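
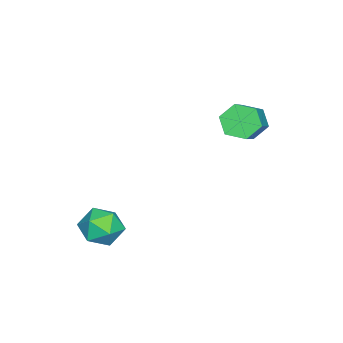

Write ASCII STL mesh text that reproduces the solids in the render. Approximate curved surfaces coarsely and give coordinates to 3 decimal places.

solid 
facet normal -0.825 -0.115 -0.553
outer loop
vertex -0.546 -1.057 2.323
vertex -0.843 -0.729 2.698
vertex -0.575 -0.482 2.247
endloop
endfacet
facet normal 0.563 -0.080 -0.823
outer loop
vertex -0.546 -1.057 2.323
vertex -0.575 -0.482 2.247
vertex 0.741 -0.878 3.186
endloop
endfacet
facet normal 0.563 -0.079 -0.823
outer loop
vertex 0.741 -0.878 3.186
vertex -0.575 -0.482 2.247
vertex 0.712 -0.303 3.111
endloop
endfacet
facet normal 0.824 0.114 0.554
outer loop
vertex 0.741 -0.878 3.186
vertex 0.712 -0.303 3.111
vertex 0.443 -0.551 3.562
endloop
endfacet
facet normal -0.825 -0.115 -0.553
outer loop
vertex -0.575 -0.482 2.247
vertex -0.843 -0.729 2.698
vertex -0.873 -0.155 2.623
endloop
endfacet
facet normal 0.238 0.818 -0.523
outer loop
vertex -0.575 -0.482 2.247
vertex -0.873 -0.155 2.623
vertex 0.712 -0.303 3.111
endloop
endfacet
facet normal 0.238 0.818 -0.524
outer loop
vertex 0.712 -0.303 3.111
vertex -0.873 -0.155 2.623
vertex 0.414 0.024 3.486
endloop
endfacet
facet normal 0.824 0.115 0.555
outer loop
vertex 0.712 -0.303 3.111
vertex 0.414 0.024 3.486
vertex 0.443 -0.551 3.562
endloop
endfacet
facet normal -0.825 -0.115 -0.553
outer loop
vertex -0.873 -0.155 2.623
vertex -0.843 -0.729 2.698
vertex -1.141 -0.402 3.074
endloop
endfacet
facet normal -0.325 0.897 0.298
outer loop
vertex -0.873 -0.155 2.623
vertex -1.141 -0.402 3.074
vertex 0.414 0.024 3.486
endloop
endfacet
facet normal -0.325 0.897 0.298
outer loop
vertex 0.414 0.024 3.486
vertex -1.141 -0.402 3.074
vertex 0.146 -0.223 3.937
endloop
endfacet
facet normal 0.825 0.115 0.553
outer loop
vertex 0.414 0.024 3.486
vertex 0.146 -0.223 3.937
vertex 0.443 -0.551 3.562
endloop
endfacet
facet normal -0.824 -0.114 -0.554
outer loop
vertex -1.141 -0.402 3.074
vertex -0.843 -0.729 2.698
vertex -1.112 -0.977 3.149
endloop
endfacet
facet normal -0.563 0.079 0.823
outer loop
vertex -1.141 -0.402 3.074
vertex -1.112 -0.977 3.149
vertex 0.146 -0.223 3.937
endloop
endfacet
facet normal -0.563 0.080 0.822
outer loop
vertex 0.146 -0.223 3.937
vertex -1.112 -0.977 3.149
vertex 0.175 -0.798 4.013
endloop
endfacet
facet normal 0.825 0.115 0.553
outer loop
vertex 0.146 -0.223 3.937
vertex 0.175 -0.798 4.013
vertex 0.443 -0.551 3.562
endloop
endfacet
facet normal -0.824 -0.115 -0.555
outer loop
vertex -1.112 -0.977 3.149
vertex -0.843 -0.729 2.698
vertex -0.814 -1.304 2.774
endloop
endfacet
facet normal -0.238 -0.818 0.524
outer loop
vertex -1.112 -0.977 3.149
vertex -0.814 -1.304 2.774
vertex 0.175 -0.798 4.013
endloop
endfacet
facet normal -0.237 -0.818 0.524
outer loop
vertex 0.175 -0.798 4.013
vertex -0.814 -1.304 2.774
vertex 0.473 -1.125 3.637
endloop
endfacet
facet normal 0.825 0.115 0.553
outer loop
vertex 0.175 -0.798 4.013
vertex 0.473 -1.125 3.637
vertex 0.443 -0.551 3.562
endloop
endfacet
facet normal -0.825 -0.115 -0.553
outer loop
vertex -0.814 -1.304 2.774
vertex -0.843 -0.729 2.698
vertex -0.546 -1.057 2.323
endloop
endfacet
facet normal 0.325 -0.897 -0.298
outer loop
vertex -0.814 -1.304 2.774
vertex -0.546 -1.057 2.323
vertex 0.473 -1.125 3.637
endloop
endfacet
facet normal 0.325 -0.897 -0.298
outer loop
vertex 0.473 -1.125 3.637
vertex -0.546 -1.057 2.323
vertex 0.741 -0.878 3.186
endloop
endfacet
facet normal 0.825 0.115 0.553
outer loop
vertex 0.473 -1.125 3.637
vertex 0.741 -0.878 3.186
vertex 0.443 -0.551 3.562
endloop
endfacet
facet normal -0.591 0.100 0.800
outer loop
vertex 1.997 -3.467 0.347
vertex 2.338 -3.955 0.66
vertex 2.533 -3.314 0.724
endloop
endfacet
facet normal -0.524 0.722 0.452
outer loop
vertex 1.997 -3.467 0.347
vertex 2.533 -3.314 0.724
vertex 2.441 -3.009 0.131
endloop
endfacet
facet normal -0.750 0.625 -0.216
outer loop
vertex 1.997 -3.467 0.347
vertex 2.441 -3.009 0.131
vertex 2.188 -3.461 -0.299
endloop
endfacet
facet normal -0.957 -0.054 -0.284
outer loop
vertex 1.997 -3.467 0.347
vertex 2.188 -3.461 -0.299
vertex 2.124 -4.046 0.028
endloop
endfacet
facet normal -0.859 -0.379 0.345
outer loop
vertex 1.997 -3.467 0.347
vertex 2.124 -4.046 0.028
vertex 2.338 -3.955 0.66
endloop
endfacet
facet normal 0.169 0.887 0.430
outer loop
vertex 2.441 -3.009 0.131
vertex 2.533 -3.314 0.724
vertex 3.056 -3.214 0.312
endloop
endfacet
facet normal 0.060 -0.117 0.991
outer loop
vertex 2.533 -3.314 0.724
vertex 2.338 -3.955 0.66
vertex 2.992 -3.799 0.639
endloop
endfacet
facet normal -0.372 -0.892 0.255
outer loop
vertex 2.338 -3.955 0.66
vertex 2.124 -4.046 0.028
vertex 2.739 -4.251 0.209
endloop
endfacet
facet normal -0.531 -0.369 -0.763
outer loop
vertex 2.124 -4.046 0.028
vertex 2.188 -3.461 -0.299
vertex 2.647 -3.946 -0.384
endloop
endfacet
facet normal -0.195 0.731 -0.654
outer loop
vertex 2.188 -3.461 -0.299
vertex 2.441 -3.009 0.131
vertex 2.842 -3.305 -0.32
endloop
endfacet
facet normal 0.957 0.054 0.284
outer loop
vertex 3.183 -3.793 -0.007
vertex 3.056 -3.214 0.312
vertex 2.992 -3.799 0.639
endloop
endfacet
facet normal 0.750 -0.625 0.216
outer loop
vertex 3.183 -3.793 -0.007
vertex 2.992 -3.799 0.639
vertex 2.739 -4.251 0.209
endloop
endfacet
facet normal 0.524 -0.722 -0.452
outer loop
vertex 3.183 -3.793 -0.007
vertex 2.739 -4.251 0.209
vertex 2.647 -3.946 -0.384
endloop
endfacet
facet normal 0.591 -0.100 -0.800
outer loop
vertex 3.183 -3.793 -0.007
vertex 2.647 -3.946 -0.384
vertex 2.842 -3.305 -0.32
endloop
endfacet
facet normal 0.859 0.379 -0.345
outer loop
vertex 3.183 -3.793 -0.007
vertex 2.842 -3.305 -0.32
vertex 3.056 -3.214 0.312
endloop
endfacet
facet normal 0.531 0.369 0.763
outer loop
vertex 2.992 -3.799 0.639
vertex 3.056 -3.214 0.312
vertex 2.533 -3.314 0.724
endloop
endfacet
facet normal 0.195 -0.731 0.654
outer loop
vertex 2.739 -4.251 0.209
vertex 2.992 -3.799 0.639
vertex 2.338 -3.955 0.66
endloop
endfacet
facet normal -0.169 -0.887 -0.430
outer loop
vertex 2.647 -3.946 -0.384
vertex 2.739 -4.251 0.209
vertex 2.124 -4.046 0.028
endloop
endfacet
facet normal -0.060 0.117 -0.991
outer loop
vertex 2.842 -3.305 -0.32
vertex 2.647 -3.946 -0.384
vertex 2.188 -3.461 -0.299
endloop
endfacet
facet normal 0.372 0.892 -0.255
outer loop
vertex 3.056 -3.214 0.312
vertex 2.842 -3.305 -0.32
vertex 2.441 -3.009 0.131
endloop
endfacet

endsolid


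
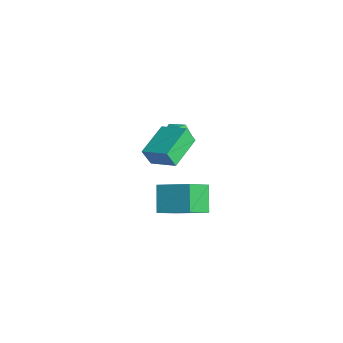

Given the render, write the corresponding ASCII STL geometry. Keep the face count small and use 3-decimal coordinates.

solid 
facet normal -0.386 0.300 0.873
outer loop
vertex -3.942 1.457 1.582
vertex -4.276 0.585 1.734
vertex -3.41 0.82 2.036
endloop
endfacet
facet normal 0.199 0.674 0.712
outer loop
vertex -3.942 1.457 1.582
vertex -3.41 0.82 2.036
vertex -3.019 1.388 1.389
endloop
endfacet
facet normal 0.091 0.992 0.083
outer loop
vertex -3.942 1.457 1.582
vertex -3.019 1.388 1.389
vertex -3.642 1.504 0.686
endloop
endfacet
facet normal -0.561 0.815 -0.145
outer loop
vertex -3.942 1.457 1.582
vertex -3.642 1.504 0.686
vertex -4.419 1.007 0.899
endloop
endfacet
facet normal -0.856 0.388 0.342
outer loop
vertex -3.942 1.457 1.582
vertex -4.419 1.007 0.899
vertex -4.276 0.585 1.734
endloop
endfacet
facet normal 0.741 0.215 0.636
outer loop
vertex -3.019 1.388 1.389
vertex -3.41 0.82 2.036
vertex -2.781 0.473 1.421
endloop
endfacet
facet normal -0.207 -0.391 0.897
outer loop
vertex -3.41 0.82 2.036
vertex -4.276 0.585 1.734
vertex -3.558 -0.024 1.634
endloop
endfacet
facet normal -0.967 -0.250 0.039
outer loop
vertex -4.276 0.585 1.734
vertex -4.419 1.007 0.899
vertex -4.181 0.092 0.931
endloop
endfacet
facet normal -0.489 0.443 -0.751
outer loop
vertex -4.419 1.007 0.899
vertex -3.642 1.504 0.686
vertex -3.79 0.66 0.284
endloop
endfacet
facet normal 0.566 0.730 -0.381
outer loop
vertex -3.642 1.504 0.686
vertex -3.019 1.388 1.389
vertex -2.924 0.895 0.586
endloop
endfacet
facet normal 0.561 -0.815 0.145
outer loop
vertex -3.258 0.023 0.738
vertex -2.781 0.473 1.421
vertex -3.558 -0.024 1.634
endloop
endfacet
facet normal -0.091 -0.992 -0.083
outer loop
vertex -3.258 0.023 0.738
vertex -3.558 -0.024 1.634
vertex -4.181 0.092 0.931
endloop
endfacet
facet normal -0.199 -0.674 -0.712
outer loop
vertex -3.258 0.023 0.738
vertex -4.181 0.092 0.931
vertex -3.79 0.66 0.284
endloop
endfacet
facet normal 0.386 -0.300 -0.873
outer loop
vertex -3.258 0.023 0.738
vertex -3.79 0.66 0.284
vertex -2.924 0.895 0.586
endloop
endfacet
facet normal 0.856 -0.388 -0.342
outer loop
vertex -3.258 0.023 0.738
vertex -2.924 0.895 0.586
vertex -2.781 0.473 1.421
endloop
endfacet
facet normal 0.489 -0.443 0.751
outer loop
vertex -3.558 -0.024 1.634
vertex -2.781 0.473 1.421
vertex -3.41 0.82 2.036
endloop
endfacet
facet normal -0.566 -0.730 0.381
outer loop
vertex -4.181 0.092 0.931
vertex -3.558 -0.024 1.634
vertex -4.276 0.585 1.734
endloop
endfacet
facet normal -0.741 -0.215 -0.636
outer loop
vertex -3.79 0.66 0.284
vertex -4.181 0.092 0.931
vertex -4.419 1.007 0.899
endloop
endfacet
facet normal 0.207 0.391 -0.897
outer loop
vertex -2.924 0.895 0.586
vertex -3.79 0.66 0.284
vertex -3.642 1.504 0.686
endloop
endfacet
facet normal 0.967 0.250 -0.039
outer loop
vertex -2.781 0.473 1.421
vertex -2.924 0.895 0.586
vertex -3.019 1.388 1.389
endloop
endfacet
facet normal -0.804 -0.455 -0.384
outer loop
vertex -1.189 -2.523 3.145
vertex -2.404 -0.758 3.598
vertex -0.95 -2.102 2.146
endloop
endfacet
facet normal 0.555 -0.806 -0.207
outer loop
vertex 0.464 -1.302 2.822
vertex -1.189 -2.523 3.145
vertex -0.95 -2.102 2.146
endloop
endfacet
facet normal -0.804 -0.455 -0.384
outer loop
vertex -0.95 -2.102 2.146
vertex -2.404 -0.758 3.598
vertex -2.165 -0.337 2.599
endloop
endfacet
facet normal 0.216 0.379 -0.900
outer loop
vertex -2.165 -0.337 2.599
vertex 0.464 -1.302 2.822
vertex -0.95 -2.102 2.146
endloop
endfacet
facet normal -0.216 -0.379 0.900
outer loop
vertex -1.189 -2.523 3.145
vertex -0.99 0.042 4.274
vertex -2.404 -0.758 3.598
endloop
endfacet
facet normal 0.555 -0.806 -0.207
outer loop
vertex 0.225 -1.723 3.821
vertex -1.189 -2.523 3.145
vertex 0.464 -1.302 2.822
endloop
endfacet
facet normal -0.216 -0.379 0.900
outer loop
vertex 0.225 -1.723 3.821
vertex -0.99 0.042 4.274
vertex -1.189 -2.523 3.145
endloop
endfacet
facet normal -0.555 0.806 0.207
outer loop
vertex -2.404 -0.758 3.598
vertex -0.99 0.042 4.274
vertex -2.165 -0.337 2.599
endloop
endfacet
facet normal 0.216 0.379 -0.900
outer loop
vertex -0.751 0.463 3.275
vertex 0.464 -1.302 2.822
vertex -2.165 -0.337 2.599
endloop
endfacet
facet normal -0.555 0.806 0.207
outer loop
vertex -2.165 -0.337 2.599
vertex -0.99 0.042 4.274
vertex -0.751 0.463 3.275
endloop
endfacet
facet normal 0.804 0.455 0.384
outer loop
vertex -0.751 0.463 3.275
vertex 0.225 -1.723 3.821
vertex 0.464 -1.302 2.822
endloop
endfacet
facet normal 0.804 0.455 0.384
outer loop
vertex -0.99 0.042 4.274
vertex 0.225 -1.723 3.821
vertex -0.751 0.463 3.275
endloop
endfacet
facet normal -0.704 -0.582 -0.407
outer loop
vertex 3.102 -3.688 2.119
vertex 1.981 -3.153 3.293
vertex 2.603 -2.315 1.017
endloop
endfacet
facet normal 0.656 -0.313 -0.687
outer loop
vertex 4.039 -1.127 1.847
vertex 3.102 -3.688 2.119
vertex 2.603 -2.315 1.017
endloop
endfacet
facet normal -0.704 -0.582 -0.407
outer loop
vertex 2.603 -2.315 1.017
vertex 1.981 -3.153 3.293
vertex 1.482 -1.78 2.191
endloop
endfacet
facet normal -0.273 0.750 -0.602
outer loop
vertex 1.482 -1.78 2.191
vertex 4.039 -1.127 1.847
vertex 2.603 -2.315 1.017
endloop
endfacet
facet normal 0.273 -0.750 0.602
outer loop
vertex 3.102 -3.688 2.119
vertex 3.417 -1.965 4.123
vertex 1.981 -3.153 3.293
endloop
endfacet
facet normal 0.656 -0.313 -0.687
outer loop
vertex 4.538 -2.5 2.949
vertex 3.102 -3.688 2.119
vertex 4.039 -1.127 1.847
endloop
endfacet
facet normal 0.273 -0.750 0.602
outer loop
vertex 4.538 -2.5 2.949
vertex 3.417 -1.965 4.123
vertex 3.102 -3.688 2.119
endloop
endfacet
facet normal -0.656 0.313 0.687
outer loop
vertex 1.981 -3.153 3.293
vertex 3.417 -1.965 4.123
vertex 1.482 -1.78 2.191
endloop
endfacet
facet normal -0.273 0.750 -0.602
outer loop
vertex 2.918 -0.592 3.021
vertex 4.039 -1.127 1.847
vertex 1.482 -1.78 2.191
endloop
endfacet
facet normal -0.656 0.313 0.687
outer loop
vertex 1.482 -1.78 2.191
vertex 3.417 -1.965 4.123
vertex 2.918 -0.592 3.021
endloop
endfacet
facet normal 0.704 0.582 0.407
outer loop
vertex 2.918 -0.592 3.021
vertex 4.538 -2.5 2.949
vertex 4.039 -1.127 1.847
endloop
endfacet
facet normal 0.704 0.582 0.407
outer loop
vertex 3.417 -1.965 4.123
vertex 4.538 -2.5 2.949
vertex 2.918 -0.592 3.021
endloop
endfacet

endsolid


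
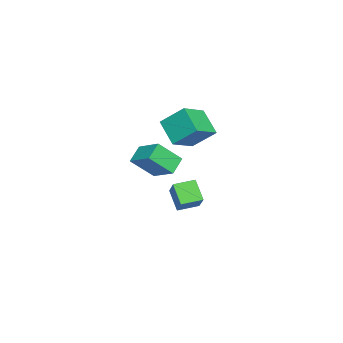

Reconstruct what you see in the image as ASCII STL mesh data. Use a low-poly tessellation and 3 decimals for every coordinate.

solid 
facet normal -0.503 0.853 0.141
outer loop
vertex -1.736 -0.551 -2.716
vertex -0.448 0.01 -1.512
vertex -0.891 0.15 -3.947
endloop
endfacet
facet normal -0.696 -0.303 -0.651
outer loop
vertex -0.172 -1.07 -4.148
vertex -1.736 -0.551 -2.716
vertex -0.891 0.15 -3.947
endloop
endfacet
facet normal -0.503 0.853 0.141
outer loop
vertex -0.891 0.15 -3.947
vertex -0.448 0.01 -1.512
vertex 0.397 0.711 -2.743
endloop
endfacet
facet normal 0.512 0.425 -0.746
outer loop
vertex 0.397 0.711 -2.743
vertex -0.172 -1.07 -4.148
vertex -0.891 0.15 -3.947
endloop
endfacet
facet normal -0.512 -0.425 0.746
outer loop
vertex -1.736 -0.551 -2.716
vertex 0.271 -1.21 -1.713
vertex -0.448 0.01 -1.512
endloop
endfacet
facet normal -0.696 -0.303 -0.651
outer loop
vertex -1.017 -1.771 -2.917
vertex -1.736 -0.551 -2.716
vertex -0.172 -1.07 -4.148
endloop
endfacet
facet normal -0.512 -0.425 0.746
outer loop
vertex -1.017 -1.771 -2.917
vertex 0.271 -1.21 -1.713
vertex -1.736 -0.551 -2.716
endloop
endfacet
facet normal 0.696 0.303 0.651
outer loop
vertex -0.448 0.01 -1.512
vertex 0.271 -1.21 -1.713
vertex 0.397 0.711 -2.743
endloop
endfacet
facet normal 0.512 0.425 -0.746
outer loop
vertex 1.116 -0.509 -2.944
vertex -0.172 -1.07 -4.148
vertex 0.397 0.711 -2.743
endloop
endfacet
facet normal 0.696 0.303 0.651
outer loop
vertex 0.397 0.711 -2.743
vertex 0.271 -1.21 -1.713
vertex 1.116 -0.509 -2.944
endloop
endfacet
facet normal 0.503 -0.853 -0.141
outer loop
vertex 1.116 -0.509 -2.944
vertex -1.017 -1.771 -2.917
vertex -0.172 -1.07 -4.148
endloop
endfacet
facet normal 0.503 -0.853 -0.141
outer loop
vertex 0.271 -1.21 -1.713
vertex -1.017 -1.771 -2.917
vertex 1.116 -0.509 -2.944
endloop
endfacet
facet normal -0.550 -0.531 0.644
outer loop
vertex -3.572 -3.023 1.815
vertex -3.481 -1.458 3.183
vertex -5.349 -2.192 0.983
endloop
endfacet
facet normal -0.044 -0.752 -0.658
outer loop
vertex -4.199 -1.082 -0.363
vertex -3.572 -3.023 1.815
vertex -5.349 -2.192 0.983
endloop
endfacet
facet normal -0.550 -0.531 0.644
outer loop
vertex -5.349 -2.192 0.983
vertex -3.481 -1.458 3.183
vertex -5.257 -0.628 2.351
endloop
endfacet
facet normal -0.834 0.390 -0.390
outer loop
vertex -5.257 -0.628 2.351
vertex -4.199 -1.082 -0.363
vertex -5.349 -2.192 0.983
endloop
endfacet
facet normal 0.834 -0.390 0.391
outer loop
vertex -3.572 -3.023 1.815
vertex -2.331 -0.348 1.837
vertex -3.481 -1.458 3.183
endloop
endfacet
facet normal -0.043 -0.752 -0.658
outer loop
vertex -2.423 -1.912 0.469
vertex -3.572 -3.023 1.815
vertex -4.199 -1.082 -0.363
endloop
endfacet
facet normal 0.834 -0.390 0.390
outer loop
vertex -2.423 -1.912 0.469
vertex -2.331 -0.348 1.837
vertex -3.572 -3.023 1.815
endloop
endfacet
facet normal 0.044 0.752 0.657
outer loop
vertex -3.481 -1.458 3.183
vertex -2.331 -0.348 1.837
vertex -5.257 -0.628 2.351
endloop
endfacet
facet normal -0.834 0.390 -0.390
outer loop
vertex -4.108 0.483 1.005
vertex -4.199 -1.082 -0.363
vertex -5.257 -0.628 2.351
endloop
endfacet
facet normal 0.044 0.752 0.658
outer loop
vertex -5.257 -0.628 2.351
vertex -2.331 -0.348 1.837
vertex -4.108 0.483 1.005
endloop
endfacet
facet normal 0.550 0.531 -0.644
outer loop
vertex -4.108 0.483 1.005
vertex -2.423 -1.912 0.469
vertex -4.199 -1.082 -0.363
endloop
endfacet
facet normal 0.550 0.531 -0.644
outer loop
vertex -2.331 -0.348 1.837
vertex -2.423 -1.912 0.469
vertex -4.108 0.483 1.005
endloop
endfacet
facet normal -0.516 -0.741 -0.430
outer loop
vertex 3.832 -2.912 1.647
vertex 2.792 -2.631 2.41
vertex 3.162 -1.644 0.268
endloop
endfacet
facet normal 0.788 -0.213 -0.578
outer loop
vertex 4.148 -0.229 1.09
vertex 3.832 -2.912 1.647
vertex 3.162 -1.644 0.268
endloop
endfacet
facet normal -0.517 -0.740 -0.430
outer loop
vertex 3.162 -1.644 0.268
vertex 2.792 -2.631 2.41
vertex 2.123 -1.362 1.031
endloop
endfacet
facet normal -0.336 0.637 -0.693
outer loop
vertex 2.123 -1.362 1.031
vertex 4.148 -0.229 1.09
vertex 3.162 -1.644 0.268
endloop
endfacet
facet normal 0.336 -0.637 0.693
outer loop
vertex 3.832 -2.912 1.647
vertex 3.778 -1.216 3.232
vertex 2.792 -2.631 2.41
endloop
endfacet
facet normal 0.788 -0.213 -0.578
outer loop
vertex 4.817 -1.498 2.469
vertex 3.832 -2.912 1.647
vertex 4.148 -0.229 1.09
endloop
endfacet
facet normal 0.336 -0.637 0.693
outer loop
vertex 4.817 -1.498 2.469
vertex 3.778 -1.216 3.232
vertex 3.832 -2.912 1.647
endloop
endfacet
facet normal -0.788 0.213 0.578
outer loop
vertex 2.792 -2.631 2.41
vertex 3.778 -1.216 3.232
vertex 2.123 -1.362 1.031
endloop
endfacet
facet normal -0.336 0.637 -0.693
outer loop
vertex 3.108 0.052 1.853
vertex 4.148 -0.229 1.09
vertex 2.123 -1.362 1.031
endloop
endfacet
facet normal -0.788 0.213 0.578
outer loop
vertex 2.123 -1.362 1.031
vertex 3.778 -1.216 3.232
vertex 3.108 0.052 1.853
endloop
endfacet
facet normal 0.516 0.740 0.431
outer loop
vertex 3.108 0.052 1.853
vertex 4.817 -1.498 2.469
vertex 4.148 -0.229 1.09
endloop
endfacet
facet normal 0.517 0.740 0.430
outer loop
vertex 3.778 -1.216 3.232
vertex 4.817 -1.498 2.469
vertex 3.108 0.052 1.853
endloop
endfacet

endsolid


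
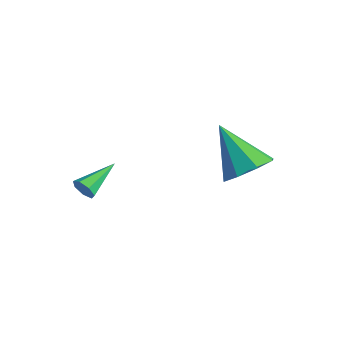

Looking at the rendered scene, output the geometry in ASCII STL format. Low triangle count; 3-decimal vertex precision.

solid 
facet normal 0.080 -0.952 -0.296
outer loop
vertex -2.55 -0.831 0.286
vertex -2.804 -0.985 0.713
vertex -2.999 -0.857 0.248
endloop
endfacet
facet normal 0.039 0.547 -0.836
outer loop
vertex -2.55 -0.831 0.286
vertex -2.999 -0.857 0.248
vertex -2.936 0.605 1.207
endloop
endfacet
facet normal 0.079 -0.952 -0.295
outer loop
vertex -2.999 -0.857 0.248
vertex -2.804 -0.985 0.713
vertex -3.301 -0.979 0.561
endloop
endfacet
facet normal -0.733 0.395 -0.554
outer loop
vertex -2.999 -0.857 0.248
vertex -3.301 -0.979 0.561
vertex -2.936 0.605 1.207
endloop
endfacet
facet normal 0.079 -0.952 -0.297
outer loop
vertex -3.301 -0.979 0.561
vertex -2.804 -0.985 0.713
vertex -3.228 -1.106 0.988
endloop
endfacet
facet normal -0.968 0.139 0.207
outer loop
vertex -3.301 -0.979 0.561
vertex -3.228 -1.106 0.988
vertex -2.936 0.605 1.207
endloop
endfacet
facet normal 0.080 -0.952 -0.295
outer loop
vertex -3.228 -1.106 0.988
vertex -2.804 -0.985 0.713
vertex -2.836 -1.141 1.208
endloop
endfacet
facet normal -0.491 -0.028 0.871
outer loop
vertex -3.228 -1.106 0.988
vertex -2.836 -1.141 1.208
vertex -2.936 0.605 1.207
endloop
endfacet
facet normal 0.079 -0.952 -0.295
outer loop
vertex -2.836 -1.141 1.208
vertex -2.804 -0.985 0.713
vertex -2.419 -1.059 1.055
endloop
endfacet
facet normal 0.341 0.020 0.940
outer loop
vertex -2.836 -1.141 1.208
vertex -2.419 -1.059 1.055
vertex -2.936 0.605 1.207
endloop
endfacet
facet normal 0.080 -0.952 -0.296
outer loop
vertex -2.419 -1.059 1.055
vertex -2.804 -0.985 0.713
vertex -2.292 -0.921 0.645
endloop
endfacet
facet normal 0.899 0.246 0.361
outer loop
vertex -2.419 -1.059 1.055
vertex -2.292 -0.921 0.645
vertex -2.936 0.605 1.207
endloop
endfacet
facet normal 0.080 -0.952 -0.296
outer loop
vertex -2.292 -0.921 0.645
vertex -2.804 -0.985 0.713
vertex -2.55 -0.831 0.286
endloop
endfacet
facet normal 0.765 0.481 -0.429
outer loop
vertex -2.292 -0.921 0.645
vertex -2.55 -0.831 0.286
vertex -2.936 0.605 1.207
endloop
endfacet
facet normal 0.694 -0.003 -0.720
outer loop
vertex 2.568 2.298 3.256
vertex 1.849 2.587 2.562
vertex 2.506 3.089 3.193
endloop
endfacet
facet normal 0.372 0.103 0.922
outer loop
vertex 2.568 2.298 3.256
vertex 2.506 3.089 3.193
vertex 0.351 2.593 4.118
endloop
endfacet
facet normal 0.694 -0.002 -0.720
outer loop
vertex 2.506 3.089 3.193
vertex 1.849 2.587 2.562
vertex 2.059 3.586 2.761
endloop
endfacet
facet normal 0.130 0.715 0.687
outer loop
vertex 2.506 3.089 3.193
vertex 2.059 3.586 2.761
vertex 0.351 2.593 4.118
endloop
endfacet
facet normal 0.694 -0.002 -0.720
outer loop
vertex 2.059 3.586 2.761
vertex 1.849 2.587 2.562
vertex 1.489 3.498 2.212
endloop
endfacet
facet normal -0.353 0.909 0.221
outer loop
vertex 2.059 3.586 2.761
vertex 1.489 3.498 2.212
vertex 0.351 2.593 4.118
endloop
endfacet
facet normal 0.693 -0.003 -0.721
outer loop
vertex 1.489 3.498 2.212
vertex 1.849 2.587 2.562
vertex 1.13 2.876 1.869
endloop
endfacet
facet normal -0.795 0.571 -0.204
outer loop
vertex 1.489 3.498 2.212
vertex 1.13 2.876 1.869
vertex 0.351 2.593 4.118
endloop
endfacet
facet normal 0.694 -0.002 -0.720
outer loop
vertex 1.13 2.876 1.869
vertex 1.849 2.587 2.562
vertex 1.192 2.085 1.931
endloop
endfacet
facet normal -0.936 -0.100 -0.337
outer loop
vertex 1.13 2.876 1.869
vertex 1.192 2.085 1.931
vertex 0.351 2.593 4.118
endloop
endfacet
facet normal 0.694 -0.003 -0.720
outer loop
vertex 1.192 2.085 1.931
vertex 1.849 2.587 2.562
vertex 1.639 1.588 2.364
endloop
endfacet
facet normal -0.694 -0.713 -0.101
outer loop
vertex 1.192 2.085 1.931
vertex 1.639 1.588 2.364
vertex 0.351 2.593 4.118
endloop
endfacet
facet normal 0.693 -0.003 -0.721
outer loop
vertex 1.639 1.588 2.364
vertex 1.849 2.587 2.562
vertex 2.209 1.676 2.912
endloop
endfacet
facet normal -0.211 -0.907 0.365
outer loop
vertex 1.639 1.588 2.364
vertex 2.209 1.676 2.912
vertex 0.351 2.593 4.118
endloop
endfacet
facet normal 0.694 -0.002 -0.720
outer loop
vertex 2.209 1.676 2.912
vertex 1.849 2.587 2.562
vertex 2.568 2.298 3.256
endloop
endfacet
facet normal 0.231 -0.570 0.789
outer loop
vertex 2.209 1.676 2.912
vertex 2.568 2.298 3.256
vertex 0.351 2.593 4.118
endloop
endfacet

endsolid


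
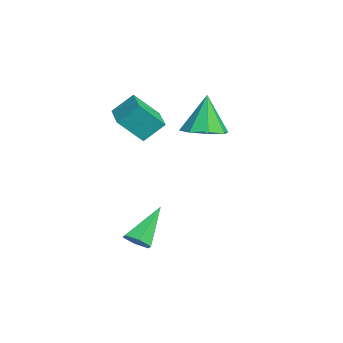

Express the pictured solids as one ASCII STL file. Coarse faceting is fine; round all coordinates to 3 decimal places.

solid 
facet normal 0.269 -0.108 -0.957
outer loop
vertex -1.856 3.038 1.34
vertex -2.895 2.981 1.054
vertex -2.177 3.779 1.166
endloop
endfacet
facet normal 0.673 0.432 0.600
outer loop
vertex -1.856 3.038 1.34
vertex -2.177 3.779 1.166
vertex -3.445 3.199 3.006
endloop
endfacet
facet normal 0.268 -0.107 -0.957
outer loop
vertex -2.177 3.779 1.166
vertex -2.895 2.981 1.054
vertex -2.92 4.053 0.927
endloop
endfacet
facet normal 0.195 0.889 0.414
outer loop
vertex -2.177 3.779 1.166
vertex -2.92 4.053 0.927
vertex -3.445 3.199 3.006
endloop
endfacet
facet normal 0.269 -0.107 -0.957
outer loop
vertex -2.92 4.053 0.927
vertex -2.895 2.981 1.054
vertex -3.648 3.699 0.762
endloop
endfacet
facet normal -0.467 0.853 0.232
outer loop
vertex -2.92 4.053 0.927
vertex -3.648 3.699 0.762
vertex -3.445 3.199 3.006
endloop
endfacet
facet normal 0.269 -0.107 -0.957
outer loop
vertex -3.648 3.699 0.762
vertex -2.895 2.981 1.054
vertex -3.935 2.924 0.768
endloop
endfacet
facet normal -0.925 0.344 0.160
outer loop
vertex -3.648 3.699 0.762
vertex -3.935 2.924 0.768
vertex -3.445 3.199 3.006
endloop
endfacet
facet normal 0.269 -0.107 -0.957
outer loop
vertex -3.935 2.924 0.768
vertex -2.895 2.981 1.054
vertex -3.614 2.182 0.941
endloop
endfacet
facet normal -0.910 -0.338 0.241
outer loop
vertex -3.935 2.924 0.768
vertex -3.614 2.182 0.941
vertex -3.445 3.199 3.006
endloop
endfacet
facet normal 0.269 -0.106 -0.957
outer loop
vertex -3.614 2.182 0.941
vertex -2.895 2.981 1.054
vertex -2.871 1.909 1.18
endloop
endfacet
facet normal -0.430 -0.796 0.427
outer loop
vertex -3.614 2.182 0.941
vertex -2.871 1.909 1.18
vertex -3.445 3.199 3.006
endloop
endfacet
facet normal 0.270 -0.106 -0.957
outer loop
vertex -2.871 1.909 1.18
vertex -2.895 2.981 1.054
vertex -2.143 2.263 1.346
endloop
endfacet
facet normal 0.230 -0.759 0.609
outer loop
vertex -2.871 1.909 1.18
vertex -2.143 2.263 1.346
vertex -3.445 3.199 3.006
endloop
endfacet
facet normal 0.269 -0.107 -0.957
outer loop
vertex -2.143 2.263 1.346
vertex -2.895 2.981 1.054
vertex -1.856 3.038 1.34
endloop
endfacet
facet normal 0.689 -0.250 0.681
outer loop
vertex -2.143 2.263 1.346
vertex -1.856 3.038 1.34
vertex -3.445 3.199 3.006
endloop
endfacet
facet normal -0.999 -0.050 0.004
outer loop
vertex -2.682 -1.008 2.565
vertex -2.726 -0.065 3.458
vertex -2.742 0.104 1.388
endloop
endfacet
facet normal 0.034 -0.726 -0.687
outer loop
vertex -1.134 0.185 1.382
vertex -2.682 -1.008 2.565
vertex -2.742 0.104 1.388
endloop
endfacet
facet normal -0.999 -0.050 0.004
outer loop
vertex -2.742 0.104 1.388
vertex -2.726 -0.065 3.458
vertex -2.786 1.047 2.282
endloop
endfacet
facet normal -0.037 0.687 -0.726
outer loop
vertex -2.786 1.047 2.282
vertex -1.134 0.185 1.382
vertex -2.742 0.104 1.388
endloop
endfacet
facet normal 0.037 -0.686 0.726
outer loop
vertex -2.682 -1.008 2.565
vertex -1.118 0.016 3.452
vertex -2.726 -0.065 3.458
endloop
endfacet
facet normal 0.034 -0.725 -0.688
outer loop
vertex -1.074 -0.927 2.558
vertex -2.682 -1.008 2.565
vertex -1.134 0.185 1.382
endloop
endfacet
facet normal 0.038 -0.687 0.726
outer loop
vertex -1.074 -0.927 2.558
vertex -1.118 0.016 3.452
vertex -2.682 -1.008 2.565
endloop
endfacet
facet normal -0.034 0.725 0.688
outer loop
vertex -2.726 -0.065 3.458
vertex -1.118 0.016 3.452
vertex -2.786 1.047 2.282
endloop
endfacet
facet normal -0.038 0.686 -0.726
outer loop
vertex -1.178 1.128 2.275
vertex -1.134 0.185 1.382
vertex -2.786 1.047 2.282
endloop
endfacet
facet normal -0.034 0.726 0.687
outer loop
vertex -2.786 1.047 2.282
vertex -1.118 0.016 3.452
vertex -1.178 1.128 2.275
endloop
endfacet
facet normal 0.999 0.050 -0.004
outer loop
vertex -1.178 1.128 2.275
vertex -1.074 -0.927 2.558
vertex -1.134 0.185 1.382
endloop
endfacet
facet normal 0.999 0.050 -0.004
outer loop
vertex -1.118 0.016 3.452
vertex -1.074 -0.927 2.558
vertex -1.178 1.128 2.275
endloop
endfacet
facet normal 0.511 -0.526 -0.680
outer loop
vertex 2.335 -0.377 -2.721
vertex 1.762 -0.417 -3.121
vertex 2.207 0.118 -3.2
endloop
endfacet
facet normal 0.667 0.600 0.442
outer loop
vertex 2.335 -0.377 -2.721
vertex 2.207 0.118 -3.2
vertex 0.678 0.697 -1.679
endloop
endfacet
facet normal 0.511 -0.525 -0.681
outer loop
vertex 2.207 0.118 -3.2
vertex 1.762 -0.417 -3.121
vertex 1.634 0.078 -3.599
endloop
endfacet
facet normal 0.110 0.961 -0.255
outer loop
vertex 2.207 0.118 -3.2
vertex 1.634 0.078 -3.599
vertex 0.678 0.697 -1.679
endloop
endfacet
facet normal 0.512 -0.525 -0.680
outer loop
vertex 1.634 0.078 -3.599
vertex 1.762 -0.417 -3.121
vertex 1.189 -0.457 -3.521
endloop
endfacet
facet normal -0.697 0.505 -0.510
outer loop
vertex 1.634 0.078 -3.599
vertex 1.189 -0.457 -3.521
vertex 0.678 0.697 -1.679
endloop
endfacet
facet normal 0.511 -0.526 -0.680
outer loop
vertex 1.189 -0.457 -3.521
vertex 1.762 -0.417 -3.121
vertex 1.317 -0.952 -3.042
endloop
endfacet
facet normal -0.948 -0.311 -0.068
outer loop
vertex 1.189 -0.457 -3.521
vertex 1.317 -0.952 -3.042
vertex 0.678 0.697 -1.679
endloop
endfacet
facet normal 0.511 -0.526 -0.680
outer loop
vertex 1.317 -0.952 -3.042
vertex 1.762 -0.417 -3.121
vertex 1.89 -0.911 -2.643
endloop
endfacet
facet normal -0.390 -0.672 0.630
outer loop
vertex 1.317 -0.952 -3.042
vertex 1.89 -0.911 -2.643
vertex 0.678 0.697 -1.679
endloop
endfacet
facet normal 0.511 -0.525 -0.680
outer loop
vertex 1.89 -0.911 -2.643
vertex 1.762 -0.417 -3.121
vertex 2.335 -0.377 -2.721
endloop
endfacet
facet normal 0.415 -0.217 0.884
outer loop
vertex 1.89 -0.911 -2.643
vertex 2.335 -0.377 -2.721
vertex 0.678 0.697 -1.679
endloop
endfacet

endsolid


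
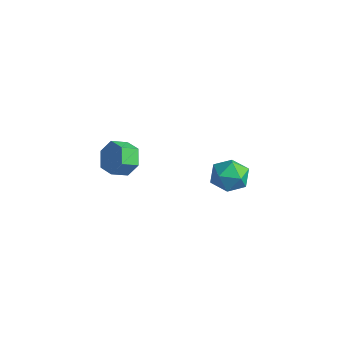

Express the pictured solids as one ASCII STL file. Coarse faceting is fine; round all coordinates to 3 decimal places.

solid 
facet normal -0.549 0.150 0.822
outer loop
vertex -1.78 3.691 -2.7
vertex -1.919 2.559 -2.586
vertex -1.028 3.081 -2.087
endloop
endfacet
facet normal -0.063 0.668 0.742
outer loop
vertex -1.78 3.691 -2.7
vertex -1.028 3.081 -2.087
vertex -0.657 3.902 -2.794
endloop
endfacet
facet normal -0.175 0.979 0.110
outer loop
vertex -1.78 3.691 -2.7
vertex -0.657 3.902 -2.794
vertex -1.318 3.889 -3.731
endloop
endfacet
facet normal -0.729 0.654 -0.201
outer loop
vertex -1.78 3.691 -2.7
vertex -1.318 3.889 -3.731
vertex -2.098 3.059 -3.602
endloop
endfacet
facet normal -0.961 0.142 0.239
outer loop
vertex -1.78 3.691 -2.7
vertex -2.098 3.059 -3.602
vertex -1.919 2.559 -2.586
endloop
endfacet
facet normal 0.582 0.363 0.727
outer loop
vertex -0.657 3.902 -2.794
vertex -1.028 3.081 -2.087
vertex -0.102 2.901 -2.738
endloop
endfacet
facet normal -0.203 -0.473 0.858
outer loop
vertex -1.028 3.081 -2.087
vertex -1.919 2.559 -2.586
vertex -0.882 2.071 -2.609
endloop
endfacet
facet normal -0.869 -0.487 -0.086
outer loop
vertex -1.919 2.559 -2.586
vertex -2.098 3.059 -3.602
vertex -1.543 2.058 -3.546
endloop
endfacet
facet normal -0.495 0.341 -0.799
outer loop
vertex -2.098 3.059 -3.602
vertex -1.318 3.889 -3.731
vertex -1.172 2.879 -4.253
endloop
endfacet
facet normal 0.401 0.867 -0.295
outer loop
vertex -1.318 3.889 -3.731
vertex -0.657 3.902 -2.794
vertex -0.281 3.401 -3.754
endloop
endfacet
facet normal 0.729 -0.654 0.201
outer loop
vertex -0.42 2.269 -3.64
vertex -0.102 2.901 -2.738
vertex -0.882 2.071 -2.609
endloop
endfacet
facet normal 0.175 -0.979 -0.110
outer loop
vertex -0.42 2.269 -3.64
vertex -0.882 2.071 -2.609
vertex -1.543 2.058 -3.546
endloop
endfacet
facet normal 0.063 -0.668 -0.742
outer loop
vertex -0.42 2.269 -3.64
vertex -1.543 2.058 -3.546
vertex -1.172 2.879 -4.253
endloop
endfacet
facet normal 0.549 -0.150 -0.822
outer loop
vertex -0.42 2.269 -3.64
vertex -1.172 2.879 -4.253
vertex -0.281 3.401 -3.754
endloop
endfacet
facet normal 0.961 -0.142 -0.239
outer loop
vertex -0.42 2.269 -3.64
vertex -0.281 3.401 -3.754
vertex -0.102 2.901 -2.738
endloop
endfacet
facet normal 0.495 -0.341 0.799
outer loop
vertex -0.882 2.071 -2.609
vertex -0.102 2.901 -2.738
vertex -1.028 3.081 -2.087
endloop
endfacet
facet normal -0.401 -0.867 0.295
outer loop
vertex -1.543 2.058 -3.546
vertex -0.882 2.071 -2.609
vertex -1.919 2.559 -2.586
endloop
endfacet
facet normal -0.582 -0.363 -0.727
outer loop
vertex -1.172 2.879 -4.253
vertex -1.543 2.058 -3.546
vertex -2.098 3.059 -3.602
endloop
endfacet
facet normal 0.203 0.473 -0.858
outer loop
vertex -0.281 3.401 -3.754
vertex -1.172 2.879 -4.253
vertex -1.318 3.889 -3.731
endloop
endfacet
facet normal 0.869 0.487 0.086
outer loop
vertex -0.102 2.901 -2.738
vertex -0.281 3.401 -3.754
vertex -0.657 3.902 -2.794
endloop
endfacet
facet normal 0.143 0.882 -0.449
outer loop
vertex -1.137 -2.838 1.885
vertex -1.527 -3.2 1.05
vertex -2.111 -2.764 1.72
endloop
endfacet
facet normal -0.113 0.466 0.877
outer loop
vertex -1.137 -2.838 1.885
vertex -2.111 -2.764 1.72
vertex -1.284 -3.737 2.344
endloop
endfacet
facet normal -0.113 0.466 0.877
outer loop
vertex -1.284 -3.737 2.344
vertex -2.111 -2.764 1.72
vertex -2.257 -3.663 2.179
endloop
endfacet
facet normal -0.143 -0.881 0.450
outer loop
vertex -1.284 -3.737 2.344
vertex -2.257 -3.663 2.179
vertex -1.673 -4.1 1.51
endloop
endfacet
facet normal 0.143 0.882 -0.449
outer loop
vertex -2.111 -2.764 1.72
vertex -1.527 -3.2 1.05
vertex -2.5 -3.126 0.885
endloop
endfacet
facet normal -0.908 0.298 0.294
outer loop
vertex -2.111 -2.764 1.72
vertex -2.5 -3.126 0.885
vertex -2.257 -3.663 2.179
endloop
endfacet
facet normal -0.908 0.298 0.294
outer loop
vertex -2.257 -3.663 2.179
vertex -2.5 -3.126 0.885
vertex -2.646 -4.025 1.345
endloop
endfacet
facet normal -0.144 -0.881 0.450
outer loop
vertex -2.257 -3.663 2.179
vertex -2.646 -4.025 1.345
vertex -1.673 -4.1 1.51
endloop
endfacet
facet normal 0.143 0.881 -0.450
outer loop
vertex -2.5 -3.126 0.885
vertex -1.527 -3.2 1.05
vertex -1.916 -3.563 0.216
endloop
endfacet
facet normal -0.795 -0.169 -0.583
outer loop
vertex -2.5 -3.126 0.885
vertex -1.916 -3.563 0.216
vertex -2.646 -4.025 1.345
endloop
endfacet
facet normal -0.795 -0.167 -0.583
outer loop
vertex -2.646 -4.025 1.345
vertex -1.916 -3.563 0.216
vertex -2.063 -4.462 0.675
endloop
endfacet
facet normal -0.144 -0.882 0.450
outer loop
vertex -2.646 -4.025 1.345
vertex -2.063 -4.462 0.675
vertex -1.673 -4.1 1.51
endloop
endfacet
facet normal 0.143 0.881 -0.450
outer loop
vertex -1.916 -3.563 0.216
vertex -1.527 -3.2 1.05
vertex -0.943 -3.637 0.381
endloop
endfacet
facet normal 0.113 -0.466 -0.877
outer loop
vertex -1.916 -3.563 0.216
vertex -0.943 -3.637 0.381
vertex -2.063 -4.462 0.675
endloop
endfacet
facet normal 0.113 -0.466 -0.877
outer loop
vertex -2.063 -4.462 0.675
vertex -0.943 -3.637 0.381
vertex -1.089 -4.536 0.84
endloop
endfacet
facet normal -0.143 -0.882 0.449
outer loop
vertex -2.063 -4.462 0.675
vertex -1.089 -4.536 0.84
vertex -1.673 -4.1 1.51
endloop
endfacet
facet normal 0.144 0.881 -0.450
outer loop
vertex -0.943 -3.637 0.381
vertex -1.527 -3.2 1.05
vertex -0.554 -3.275 1.215
endloop
endfacet
facet normal 0.908 -0.298 -0.294
outer loop
vertex -0.943 -3.637 0.381
vertex -0.554 -3.275 1.215
vertex -1.089 -4.536 0.84
endloop
endfacet
facet normal 0.908 -0.298 -0.294
outer loop
vertex -1.089 -4.536 0.84
vertex -0.554 -3.275 1.215
vertex -0.7 -4.174 1.675
endloop
endfacet
facet normal -0.143 -0.882 0.449
outer loop
vertex -1.089 -4.536 0.84
vertex -0.7 -4.174 1.675
vertex -1.673 -4.1 1.51
endloop
endfacet
facet normal 0.144 0.882 -0.450
outer loop
vertex -0.554 -3.275 1.215
vertex -1.527 -3.2 1.05
vertex -1.137 -2.838 1.885
endloop
endfacet
facet normal 0.795 0.169 0.582
outer loop
vertex -0.554 -3.275 1.215
vertex -1.137 -2.838 1.885
vertex -0.7 -4.174 1.675
endloop
endfacet
facet normal 0.794 0.168 0.584
outer loop
vertex -0.7 -4.174 1.675
vertex -1.137 -2.838 1.885
vertex -1.284 -3.737 2.344
endloop
endfacet
facet normal -0.143 -0.881 0.450
outer loop
vertex -0.7 -4.174 1.675
vertex -1.284 -3.737 2.344
vertex -1.673 -4.1 1.51
endloop
endfacet

endsolid


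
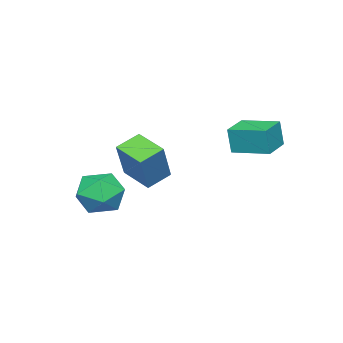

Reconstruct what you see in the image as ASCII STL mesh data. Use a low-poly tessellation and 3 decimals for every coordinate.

solid 
facet normal -0.497 -0.159 -0.853
outer loop
vertex -0.204 -2.112 -0.997
vertex -1.275 -1.664 -0.457
vertex 0.168 -0.625 -1.491
endloop
endfacet
facet normal 0.837 -0.349 -0.422
outer loop
vertex 1.255 -0.276 0.377
vertex -0.204 -2.112 -0.997
vertex 0.168 -0.625 -1.491
endloop
endfacet
facet normal -0.496 -0.160 -0.853
outer loop
vertex 0.168 -0.625 -1.491
vertex -1.275 -1.664 -0.457
vertex -0.903 -0.178 -0.952
endloop
endfacet
facet normal 0.231 0.923 -0.307
outer loop
vertex -0.903 -0.178 -0.952
vertex 1.255 -0.276 0.377
vertex 0.168 -0.625 -1.491
endloop
endfacet
facet normal -0.231 -0.923 0.307
outer loop
vertex -0.204 -2.112 -0.997
vertex -0.188 -1.315 1.411
vertex -1.275 -1.664 -0.457
endloop
endfacet
facet normal 0.837 -0.350 -0.421
outer loop
vertex 0.883 -1.762 0.872
vertex -0.204 -2.112 -0.997
vertex 1.255 -0.276 0.377
endloop
endfacet
facet normal -0.231 -0.923 0.307
outer loop
vertex 0.883 -1.762 0.872
vertex -0.188 -1.315 1.411
vertex -0.204 -2.112 -0.997
endloop
endfacet
facet normal -0.837 0.350 0.421
outer loop
vertex -1.275 -1.664 -0.457
vertex -0.188 -1.315 1.411
vertex -0.903 -0.178 -0.952
endloop
endfacet
facet normal 0.231 0.923 -0.307
outer loop
vertex 0.184 0.172 0.917
vertex 1.255 -0.276 0.377
vertex -0.903 -0.178 -0.952
endloop
endfacet
facet normal -0.837 0.349 0.421
outer loop
vertex -0.903 -0.178 -0.952
vertex -0.188 -1.315 1.411
vertex 0.184 0.172 0.917
endloop
endfacet
facet normal 0.497 0.160 0.853
outer loop
vertex 0.184 0.172 0.917
vertex 0.883 -1.762 0.872
vertex 1.255 -0.276 0.377
endloop
endfacet
facet normal 0.496 0.159 0.854
outer loop
vertex -0.188 -1.315 1.411
vertex 0.883 -1.762 0.872
vertex 0.184 0.172 0.917
endloop
endfacet
facet normal -0.949 -0.102 0.298
outer loop
vertex 1.615 -0.921 -1.327
vertex 1.832 -2.085 -1.034
vertex 1.998 -1.206 -0.205
endloop
endfacet
facet normal -0.724 0.569 0.391
outer loop
vertex 1.615 -0.921 -1.327
vertex 1.998 -1.206 -0.205
vertex 2.456 -0.23 -0.776
endloop
endfacet
facet normal -0.516 0.822 -0.243
outer loop
vertex 1.615 -0.921 -1.327
vertex 2.456 -0.23 -0.776
vertex 2.573 -0.506 -1.958
endloop
endfacet
facet normal -0.613 0.307 -0.728
outer loop
vertex 1.615 -0.921 -1.327
vertex 2.573 -0.506 -1.958
vertex 2.188 -1.653 -2.118
endloop
endfacet
facet normal -0.881 -0.263 -0.394
outer loop
vertex 1.615 -0.921 -1.327
vertex 2.188 -1.653 -2.118
vertex 1.832 -2.085 -1.034
endloop
endfacet
facet normal -0.154 0.552 0.820
outer loop
vertex 2.456 -0.23 -0.776
vertex 1.998 -1.206 -0.205
vertex 3.192 -0.967 -0.142
endloop
endfacet
facet normal -0.518 -0.533 0.669
outer loop
vertex 1.998 -1.206 -0.205
vertex 1.832 -2.085 -1.034
vertex 2.807 -2.114 -0.302
endloop
endfacet
facet normal -0.407 -0.794 -0.450
outer loop
vertex 1.832 -2.085 -1.034
vertex 2.188 -1.653 -2.118
vertex 2.924 -2.39 -1.484
endloop
endfacet
facet normal 0.026 0.129 -0.991
outer loop
vertex 2.188 -1.653 -2.118
vertex 2.573 -0.506 -1.958
vertex 3.382 -1.414 -2.055
endloop
endfacet
facet normal 0.183 0.961 -0.206
outer loop
vertex 2.573 -0.506 -1.958
vertex 2.456 -0.23 -0.776
vertex 3.548 -0.535 -1.226
endloop
endfacet
facet normal 0.613 -0.307 0.728
outer loop
vertex 3.765 -1.699 -0.933
vertex 3.192 -0.967 -0.142
vertex 2.807 -2.114 -0.302
endloop
endfacet
facet normal 0.516 -0.822 0.243
outer loop
vertex 3.765 -1.699 -0.933
vertex 2.807 -2.114 -0.302
vertex 2.924 -2.39 -1.484
endloop
endfacet
facet normal 0.724 -0.569 -0.391
outer loop
vertex 3.765 -1.699 -0.933
vertex 2.924 -2.39 -1.484
vertex 3.382 -1.414 -2.055
endloop
endfacet
facet normal 0.949 0.102 -0.298
outer loop
vertex 3.765 -1.699 -0.933
vertex 3.382 -1.414 -2.055
vertex 3.548 -0.535 -1.226
endloop
endfacet
facet normal 0.881 0.263 0.394
outer loop
vertex 3.765 -1.699 -0.933
vertex 3.548 -0.535 -1.226
vertex 3.192 -0.967 -0.142
endloop
endfacet
facet normal -0.026 -0.129 0.991
outer loop
vertex 2.807 -2.114 -0.302
vertex 3.192 -0.967 -0.142
vertex 1.998 -1.206 -0.205
endloop
endfacet
facet normal -0.183 -0.961 0.206
outer loop
vertex 2.924 -2.39 -1.484
vertex 2.807 -2.114 -0.302
vertex 1.832 -2.085 -1.034
endloop
endfacet
facet normal 0.154 -0.552 -0.820
outer loop
vertex 3.382 -1.414 -2.055
vertex 2.924 -2.39 -1.484
vertex 2.188 -1.653 -2.118
endloop
endfacet
facet normal 0.518 0.533 -0.669
outer loop
vertex 3.548 -0.535 -1.226
vertex 3.382 -1.414 -2.055
vertex 2.573 -0.506 -1.958
endloop
endfacet
facet normal 0.407 0.794 0.450
outer loop
vertex 3.192 -0.967 -0.142
vertex 3.548 -0.535 -1.226
vertex 2.456 -0.23 -0.776
endloop
endfacet
facet normal -0.990 -0.111 0.087
outer loop
vertex -2.214 2.516 2.326
vertex -2.393 4.257 2.515
vertex -2.342 2.644 1.029
endloop
endfacet
facet normal 0.102 -0.989 -0.108
outer loop
vertex -0.927 2.803 0.905
vertex -2.214 2.516 2.326
vertex -2.342 2.644 1.029
endloop
endfacet
facet normal -0.990 -0.112 0.087
outer loop
vertex -2.342 2.644 1.029
vertex -2.393 4.257 2.515
vertex -2.522 4.385 1.218
endloop
endfacet
facet normal -0.098 0.097 -0.990
outer loop
vertex -2.522 4.385 1.218
vertex -0.927 2.803 0.905
vertex -2.342 2.644 1.029
endloop
endfacet
facet normal 0.098 -0.097 0.990
outer loop
vertex -2.214 2.516 2.326
vertex -0.978 4.416 2.391
vertex -2.393 4.257 2.515
endloop
endfacet
facet normal 0.102 -0.989 -0.108
outer loop
vertex -0.798 2.675 2.202
vertex -2.214 2.516 2.326
vertex -0.927 2.803 0.905
endloop
endfacet
facet normal 0.098 -0.097 0.990
outer loop
vertex -0.798 2.675 2.202
vertex -0.978 4.416 2.391
vertex -2.214 2.516 2.326
endloop
endfacet
facet normal -0.102 0.989 0.108
outer loop
vertex -2.393 4.257 2.515
vertex -0.978 4.416 2.391
vertex -2.522 4.385 1.218
endloop
endfacet
facet normal -0.098 0.097 -0.990
outer loop
vertex -1.106 4.544 1.094
vertex -0.927 2.803 0.905
vertex -2.522 4.385 1.218
endloop
endfacet
facet normal -0.102 0.989 0.108
outer loop
vertex -2.522 4.385 1.218
vertex -0.978 4.416 2.391
vertex -1.106 4.544 1.094
endloop
endfacet
facet normal 0.990 0.111 -0.087
outer loop
vertex -1.106 4.544 1.094
vertex -0.798 2.675 2.202
vertex -0.927 2.803 0.905
endloop
endfacet
facet normal 0.990 0.112 -0.087
outer loop
vertex -0.978 4.416 2.391
vertex -0.798 2.675 2.202
vertex -1.106 4.544 1.094
endloop
endfacet

endsolid


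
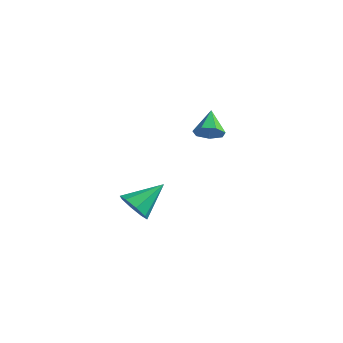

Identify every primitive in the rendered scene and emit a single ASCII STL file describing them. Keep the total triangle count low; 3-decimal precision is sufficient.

solid 
facet normal 0.402 -0.712 -0.576
outer loop
vertex 2.718 2.613 0.263
vertex 2.133 2.821 -0.402
vertex 2.962 3.164 -0.248
endloop
endfacet
facet normal 0.604 0.382 0.700
outer loop
vertex 2.718 2.613 0.263
vertex 2.962 3.164 -0.248
vertex 1.447 4.039 0.582
endloop
endfacet
facet normal 0.402 -0.713 -0.575
outer loop
vertex 2.962 3.164 -0.248
vertex 2.133 2.821 -0.402
vertex 2.582 3.456 -0.875
endloop
endfacet
facet normal 0.529 0.846 0.073
outer loop
vertex 2.962 3.164 -0.248
vertex 2.582 3.456 -0.875
vertex 1.447 4.039 0.582
endloop
endfacet
facet normal 0.402 -0.713 -0.575
outer loop
vertex 2.582 3.456 -0.875
vertex 2.133 2.821 -0.402
vertex 1.864 3.27 -1.146
endloop
endfacet
facet normal -0.075 0.904 -0.421
outer loop
vertex 2.582 3.456 -0.875
vertex 1.864 3.27 -1.146
vertex 1.447 4.039 0.582
endloop
endfacet
facet normal 0.402 -0.712 -0.575
outer loop
vertex 1.864 3.27 -1.146
vertex 2.133 2.821 -0.402
vertex 1.349 2.746 -0.857
endloop
endfacet
facet normal -0.753 0.514 -0.410
outer loop
vertex 1.864 3.27 -1.146
vertex 1.349 2.746 -0.857
vertex 1.447 4.039 0.582
endloop
endfacet
facet normal 0.402 -0.712 -0.576
outer loop
vertex 1.349 2.746 -0.857
vertex 2.133 2.821 -0.402
vertex 1.425 2.278 -0.225
endloop
endfacet
facet normal -0.995 -0.032 0.096
outer loop
vertex 1.349 2.746 -0.857
vertex 1.425 2.278 -0.225
vertex 1.447 4.039 0.582
endloop
endfacet
facet normal 0.402 -0.712 -0.575
outer loop
vertex 1.425 2.278 -0.225
vertex 2.133 2.821 -0.402
vertex 2.034 2.219 0.274
endloop
endfacet
facet normal -0.619 -0.321 0.717
outer loop
vertex 1.425 2.278 -0.225
vertex 2.034 2.219 0.274
vertex 1.447 4.039 0.582
endloop
endfacet
facet normal 0.401 -0.712 -0.576
outer loop
vertex 2.034 2.219 0.274
vertex 2.133 2.821 -0.402
vertex 2.718 2.613 0.263
endloop
endfacet
facet normal 0.094 -0.136 0.986
outer loop
vertex 2.034 2.219 0.274
vertex 2.718 2.613 0.263
vertex 1.447 4.039 0.582
endloop
endfacet
facet normal -0.320 -0.792 -0.521
outer loop
vertex 3.175 -4.505 -2.656
vertex 2.203 -4.179 -2.555
vertex 2.954 -4.029 -3.244
endloop
endfacet
facet normal 0.957 0.233 -0.171
outer loop
vertex 3.175 -4.505 -2.656
vertex 2.954 -4.029 -3.244
vertex 2.897 -2.461 -1.425
endloop
endfacet
facet normal -0.320 -0.791 -0.521
outer loop
vertex 2.954 -4.029 -3.244
vertex 2.203 -4.179 -2.555
vertex 2.293 -3.64 -3.429
endloop
endfacet
facet normal 0.534 0.649 -0.543
outer loop
vertex 2.954 -4.029 -3.244
vertex 2.293 -3.64 -3.429
vertex 2.897 -2.461 -1.425
endloop
endfacet
facet normal -0.321 -0.791 -0.521
outer loop
vertex 2.293 -3.64 -3.429
vertex 2.203 -4.179 -2.555
vertex 1.58 -3.567 -3.101
endloop
endfacet
facet normal -0.129 0.871 -0.474
outer loop
vertex 2.293 -3.64 -3.429
vertex 1.58 -3.567 -3.101
vertex 2.897 -2.461 -1.425
endloop
endfacet
facet normal -0.320 -0.791 -0.521
outer loop
vertex 1.58 -3.567 -3.101
vertex 2.203 -4.179 -2.555
vertex 1.231 -3.852 -2.454
endloop
endfacet
facet normal -0.639 0.769 -0.006
outer loop
vertex 1.58 -3.567 -3.101
vertex 1.231 -3.852 -2.454
vertex 2.897 -2.461 -1.425
endloop
endfacet
facet normal -0.320 -0.791 -0.521
outer loop
vertex 1.231 -3.852 -2.454
vertex 2.203 -4.179 -2.555
vertex 1.452 -4.329 -1.866
endloop
endfacet
facet normal -0.700 0.402 0.590
outer loop
vertex 1.231 -3.852 -2.454
vertex 1.452 -4.329 -1.866
vertex 2.897 -2.461 -1.425
endloop
endfacet
facet normal -0.320 -0.792 -0.521
outer loop
vertex 1.452 -4.329 -1.866
vertex 2.203 -4.179 -2.555
vertex 2.113 -4.717 -1.682
endloop
endfacet
facet normal -0.276 -0.014 0.961
outer loop
vertex 1.452 -4.329 -1.866
vertex 2.113 -4.717 -1.682
vertex 2.897 -2.461 -1.425
endloop
endfacet
facet normal -0.320 -0.792 -0.521
outer loop
vertex 2.113 -4.717 -1.682
vertex 2.203 -4.179 -2.555
vertex 2.826 -4.79 -2.009
endloop
endfacet
facet normal 0.385 -0.235 0.892
outer loop
vertex 2.113 -4.717 -1.682
vertex 2.826 -4.79 -2.009
vertex 2.897 -2.461 -1.425
endloop
endfacet
facet normal -0.320 -0.791 -0.521
outer loop
vertex 2.826 -4.79 -2.009
vertex 2.203 -4.179 -2.555
vertex 3.175 -4.505 -2.656
endloop
endfacet
facet normal 0.896 -0.134 0.424
outer loop
vertex 2.826 -4.79 -2.009
vertex 3.175 -4.505 -2.656
vertex 2.897 -2.461 -1.425
endloop
endfacet

endsolid


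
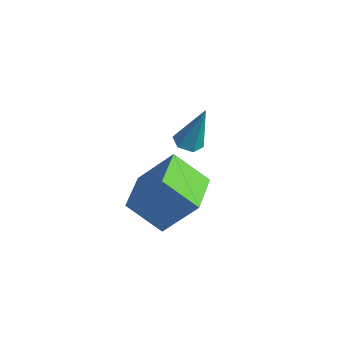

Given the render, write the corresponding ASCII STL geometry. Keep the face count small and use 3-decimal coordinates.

solid 
facet normal -0.218 -0.229 -0.949
outer loop
vertex 0.429 3.112 1.605
vertex -0.123 3.306 1.685
vertex 0.296 3.678 1.499
endloop
endfacet
facet normal 0.974 0.227 -0.012
outer loop
vertex 0.429 3.112 1.605
vertex 0.296 3.678 1.499
vertex 0.303 3.754 3.535
endloop
endfacet
facet normal -0.218 -0.229 -0.949
outer loop
vertex 0.296 3.678 1.499
vertex -0.123 3.306 1.685
vertex -0.255 3.871 1.579
endloop
endfacet
facet normal 0.326 0.945 -0.036
outer loop
vertex 0.296 3.678 1.499
vertex -0.255 3.871 1.579
vertex 0.303 3.754 3.535
endloop
endfacet
facet normal -0.218 -0.229 -0.949
outer loop
vertex -0.255 3.871 1.579
vertex -0.123 3.306 1.685
vertex -0.674 3.5 1.765
endloop
endfacet
facet normal -0.592 0.777 0.215
outer loop
vertex -0.255 3.871 1.579
vertex -0.674 3.5 1.765
vertex 0.303 3.754 3.535
endloop
endfacet
facet normal -0.218 -0.229 -0.949
outer loop
vertex -0.674 3.5 1.765
vertex -0.123 3.306 1.685
vertex -0.542 2.935 1.871
endloop
endfacet
facet normal -0.864 -0.109 0.492
outer loop
vertex -0.674 3.5 1.765
vertex -0.542 2.935 1.871
vertex 0.303 3.754 3.535
endloop
endfacet
facet normal -0.218 -0.229 -0.949
outer loop
vertex -0.542 2.935 1.871
vertex -0.123 3.306 1.685
vertex 0.01 2.741 1.791
endloop
endfacet
facet normal -0.216 -0.828 0.517
outer loop
vertex -0.542 2.935 1.871
vertex 0.01 2.741 1.791
vertex 0.303 3.754 3.535
endloop
endfacet
facet normal -0.218 -0.229 -0.949
outer loop
vertex 0.01 2.741 1.791
vertex -0.123 3.306 1.685
vertex 0.429 3.112 1.605
endloop
endfacet
facet normal 0.703 -0.660 0.266
outer loop
vertex 0.01 2.741 1.791
vertex 0.429 3.112 1.605
vertex 0.303 3.754 3.535
endloop
endfacet
facet normal -0.649 0.755 -0.094
outer loop
vertex 2.824 0.454 4.717
vertex 3.827 1.187 3.678
vertex 2.011 -0.418 3.316
endloop
endfacet
facet normal -0.620 -0.452 0.641
outer loop
vertex 3.153 -1.747 3.482
vertex 2.824 0.454 4.717
vertex 2.011 -0.418 3.316
endloop
endfacet
facet normal -0.649 0.755 -0.094
outer loop
vertex 2.011 -0.418 3.316
vertex 3.827 1.187 3.678
vertex 3.014 0.315 2.277
endloop
endfacet
facet normal -0.442 -0.475 -0.761
outer loop
vertex 3.014 0.315 2.277
vertex 3.153 -1.747 3.482
vertex 2.011 -0.418 3.316
endloop
endfacet
facet normal 0.442 0.475 0.761
outer loop
vertex 2.824 0.454 4.717
vertex 4.969 -0.142 3.844
vertex 3.827 1.187 3.678
endloop
endfacet
facet normal -0.620 -0.452 0.641
outer loop
vertex 3.966 -0.875 4.883
vertex 2.824 0.454 4.717
vertex 3.153 -1.747 3.482
endloop
endfacet
facet normal 0.442 0.475 0.761
outer loop
vertex 3.966 -0.875 4.883
vertex 4.969 -0.142 3.844
vertex 2.824 0.454 4.717
endloop
endfacet
facet normal 0.620 0.452 -0.641
outer loop
vertex 3.827 1.187 3.678
vertex 4.969 -0.142 3.844
vertex 3.014 0.315 2.277
endloop
endfacet
facet normal -0.442 -0.475 -0.761
outer loop
vertex 4.156 -1.014 2.443
vertex 3.153 -1.747 3.482
vertex 3.014 0.315 2.277
endloop
endfacet
facet normal 0.620 0.452 -0.641
outer loop
vertex 3.014 0.315 2.277
vertex 4.969 -0.142 3.844
vertex 4.156 -1.014 2.443
endloop
endfacet
facet normal 0.649 -0.755 0.094
outer loop
vertex 4.156 -1.014 2.443
vertex 3.966 -0.875 4.883
vertex 3.153 -1.747 3.482
endloop
endfacet
facet normal 0.649 -0.755 0.094
outer loop
vertex 4.969 -0.142 3.844
vertex 3.966 -0.875 4.883
vertex 4.156 -1.014 2.443
endloop
endfacet

endsolid


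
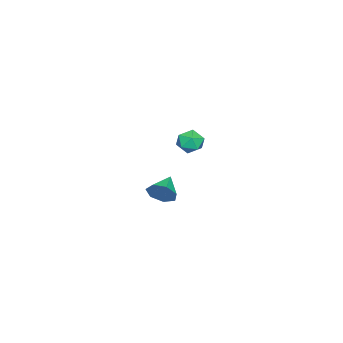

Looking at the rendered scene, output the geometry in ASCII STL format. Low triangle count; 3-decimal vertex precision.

solid 
facet normal 0.260 -0.108 0.959
outer loop
vertex 4.111 -0.388 2.475
vertex 3.47 -0.608 2.624
vertex 3.959 -1.064 2.44
endloop
endfacet
facet normal 0.821 -0.212 0.530
outer loop
vertex 4.111 -0.388 2.475
vertex 3.959 -1.064 2.44
vertex 4.352 -0.771 1.949
endloop
endfacet
facet normal 0.914 0.379 0.143
outer loop
vertex 4.111 -0.388 2.475
vertex 4.352 -0.771 1.949
vertex 4.106 -0.133 1.829
endloop
endfacet
facet normal 0.412 0.849 0.332
outer loop
vertex 4.111 -0.388 2.475
vertex 4.106 -0.133 1.829
vertex 3.561 -0.032 2.247
endloop
endfacet
facet normal 0.007 0.547 0.837
outer loop
vertex 4.111 -0.388 2.475
vertex 3.561 -0.032 2.247
vertex 3.47 -0.608 2.624
endloop
endfacet
facet normal 0.661 -0.746 0.084
outer loop
vertex 4.352 -0.771 1.949
vertex 3.959 -1.064 2.44
vertex 3.859 -1.228 1.773
endloop
endfacet
facet normal -0.245 -0.577 0.779
outer loop
vertex 3.959 -1.064 2.44
vertex 3.47 -0.608 2.624
vertex 3.314 -1.127 2.191
endloop
endfacet
facet normal -0.655 0.483 0.580
outer loop
vertex 3.47 -0.608 2.624
vertex 3.561 -0.032 2.247
vertex 3.068 -0.489 2.071
endloop
endfacet
facet normal -0.003 0.971 -0.238
outer loop
vertex 3.561 -0.032 2.247
vertex 4.106 -0.133 1.829
vertex 3.461 -0.196 1.58
endloop
endfacet
facet normal 0.812 0.211 -0.545
outer loop
vertex 4.106 -0.133 1.829
vertex 4.352 -0.771 1.949
vertex 3.95 -0.652 1.396
endloop
endfacet
facet normal -0.412 -0.849 -0.332
outer loop
vertex 3.309 -0.872 1.545
vertex 3.859 -1.228 1.773
vertex 3.314 -1.127 2.191
endloop
endfacet
facet normal -0.914 -0.379 -0.143
outer loop
vertex 3.309 -0.872 1.545
vertex 3.314 -1.127 2.191
vertex 3.068 -0.489 2.071
endloop
endfacet
facet normal -0.821 0.212 -0.530
outer loop
vertex 3.309 -0.872 1.545
vertex 3.068 -0.489 2.071
vertex 3.461 -0.196 1.58
endloop
endfacet
facet normal -0.260 0.108 -0.959
outer loop
vertex 3.309 -0.872 1.545
vertex 3.461 -0.196 1.58
vertex 3.95 -0.652 1.396
endloop
endfacet
facet normal -0.007 -0.547 -0.837
outer loop
vertex 3.309 -0.872 1.545
vertex 3.95 -0.652 1.396
vertex 3.859 -1.228 1.773
endloop
endfacet
facet normal 0.003 -0.971 0.238
outer loop
vertex 3.314 -1.127 2.191
vertex 3.859 -1.228 1.773
vertex 3.959 -1.064 2.44
endloop
endfacet
facet normal -0.812 -0.211 0.545
outer loop
vertex 3.068 -0.489 2.071
vertex 3.314 -1.127 2.191
vertex 3.47 -0.608 2.624
endloop
endfacet
facet normal -0.661 0.746 -0.084
outer loop
vertex 3.461 -0.196 1.58
vertex 3.068 -0.489 2.071
vertex 3.561 -0.032 2.247
endloop
endfacet
facet normal 0.245 0.577 -0.779
outer loop
vertex 3.95 -0.652 1.396
vertex 3.461 -0.196 1.58
vertex 4.106 -0.133 1.829
endloop
endfacet
facet normal 0.655 -0.483 -0.580
outer loop
vertex 3.859 -1.228 1.773
vertex 3.95 -0.652 1.396
vertex 4.352 -0.771 1.949
endloop
endfacet
facet normal 0.926 0.043 -0.374
outer loop
vertex -0.136 -3.403 -3.542
vertex -0.383 -3.772 -4.196
vertex -0.359 -2.997 -4.047
endloop
endfacet
facet normal -0.274 0.687 0.673
outer loop
vertex -0.136 -3.403 -3.542
vertex -0.359 -2.997 -4.047
vertex -1.597 -3.828 -3.704
endloop
endfacet
facet normal 0.926 0.044 -0.376
outer loop
vertex -0.359 -2.997 -4.047
vertex -0.383 -3.772 -4.196
vertex -0.601 -3.173 -4.663
endloop
endfacet
facet normal -0.560 0.828 -0.016
outer loop
vertex -0.359 -2.997 -4.047
vertex -0.601 -3.173 -4.663
vertex -1.597 -3.828 -3.704
endloop
endfacet
facet normal 0.926 0.044 -0.376
outer loop
vertex -0.601 -3.173 -4.663
vertex -0.383 -3.772 -4.196
vertex -0.679 -3.801 -4.928
endloop
endfacet
facet normal -0.758 0.331 -0.561
outer loop
vertex -0.601 -3.173 -4.663
vertex -0.679 -3.801 -4.928
vertex -1.597 -3.828 -3.704
endloop
endfacet
facet normal 0.926 0.042 -0.376
outer loop
vertex -0.679 -3.801 -4.928
vertex -0.383 -3.772 -4.196
vertex -0.535 -4.407 -4.641
endloop
endfacet
facet normal -0.718 -0.430 -0.548
outer loop
vertex -0.679 -3.801 -4.928
vertex -0.535 -4.407 -4.641
vertex -1.597 -3.828 -3.704
endloop
endfacet
facet normal 0.926 0.042 -0.376
outer loop
vertex -0.535 -4.407 -4.641
vertex -0.383 -3.772 -4.196
vertex -0.277 -4.534 -4.019
endloop
endfacet
facet normal -0.469 -0.883 0.014
outer loop
vertex -0.535 -4.407 -4.641
vertex -0.277 -4.534 -4.019
vertex -1.597 -3.828 -3.704
endloop
endfacet
facet normal 0.926 0.042 -0.375
outer loop
vertex -0.277 -4.534 -4.019
vertex -0.383 -3.772 -4.196
vertex -0.099 -4.088 -3.53
endloop
endfacet
facet normal -0.200 -0.686 0.699
outer loop
vertex -0.277 -4.534 -4.019
vertex -0.099 -4.088 -3.53
vertex -1.597 -3.828 -3.704
endloop
endfacet
facet normal 0.926 0.043 -0.374
outer loop
vertex -0.099 -4.088 -3.53
vertex -0.383 -3.772 -4.196
vertex -0.136 -3.403 -3.542
endloop
endfacet
facet normal -0.113 0.011 0.993
outer loop
vertex -0.099 -4.088 -3.53
vertex -0.136 -3.403 -3.542
vertex -1.597 -3.828 -3.704
endloop
endfacet

endsolid


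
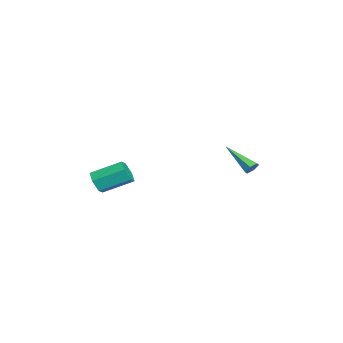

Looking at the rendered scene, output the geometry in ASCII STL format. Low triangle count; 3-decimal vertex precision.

solid 
facet normal 0.040 -0.899 -0.436
outer loop
vertex 2.498 -4.653 2.768
vertex 1.868 -4.491 2.376
vertex 2.55 -4.32 2.087
endloop
endfacet
facet normal 0.997 0.007 0.079
outer loop
vertex 2.498 -4.653 2.768
vertex 2.55 -4.32 2.087
vertex 2.422 -2.991 3.577
endloop
endfacet
facet normal 0.997 0.007 0.079
outer loop
vertex 2.422 -2.991 3.577
vertex 2.55 -4.32 2.087
vertex 2.474 -2.658 2.896
endloop
endfacet
facet normal -0.041 0.899 0.436
outer loop
vertex 2.422 -2.991 3.577
vertex 2.474 -2.658 2.896
vertex 1.792 -2.829 3.184
endloop
endfacet
facet normal 0.040 -0.898 -0.438
outer loop
vertex 2.55 -4.32 2.087
vertex 1.868 -4.491 2.376
vertex 1.92 -4.157 1.695
endloop
endfacet
facet normal 0.557 0.384 -0.736
outer loop
vertex 2.55 -4.32 2.087
vertex 1.92 -4.157 1.695
vertex 2.474 -2.658 2.896
endloop
endfacet
facet normal 0.558 0.383 -0.736
outer loop
vertex 2.474 -2.658 2.896
vertex 1.92 -4.157 1.695
vertex 1.844 -2.495 2.503
endloop
endfacet
facet normal -0.040 0.898 0.437
outer loop
vertex 2.474 -2.658 2.896
vertex 1.844 -2.495 2.503
vertex 1.792 -2.829 3.184
endloop
endfacet
facet normal 0.042 -0.898 -0.437
outer loop
vertex 1.92 -4.157 1.695
vertex 1.868 -4.491 2.376
vertex 1.238 -4.329 1.983
endloop
endfacet
facet normal -0.439 0.376 -0.816
outer loop
vertex 1.92 -4.157 1.695
vertex 1.238 -4.329 1.983
vertex 1.844 -2.495 2.503
endloop
endfacet
facet normal -0.440 0.377 -0.815
outer loop
vertex 1.844 -2.495 2.503
vertex 1.238 -4.329 1.983
vertex 1.162 -2.667 2.792
endloop
endfacet
facet normal -0.041 0.898 0.437
outer loop
vertex 1.844 -2.495 2.503
vertex 1.162 -2.667 2.792
vertex 1.792 -2.829 3.184
endloop
endfacet
facet normal 0.041 -0.899 -0.436
outer loop
vertex 1.238 -4.329 1.983
vertex 1.868 -4.491 2.376
vertex 1.186 -4.662 2.664
endloop
endfacet
facet normal -0.997 -0.007 -0.079
outer loop
vertex 1.238 -4.329 1.983
vertex 1.186 -4.662 2.664
vertex 1.162 -2.667 2.792
endloop
endfacet
facet normal -0.997 -0.007 -0.079
outer loop
vertex 1.162 -2.667 2.792
vertex 1.186 -4.662 2.664
vertex 1.11 -3.0 3.473
endloop
endfacet
facet normal -0.040 0.899 0.436
outer loop
vertex 1.162 -2.667 2.792
vertex 1.11 -3.0 3.473
vertex 1.792 -2.829 3.184
endloop
endfacet
facet normal 0.040 -0.898 -0.437
outer loop
vertex 1.186 -4.662 2.664
vertex 1.868 -4.491 2.376
vertex 1.816 -4.825 3.057
endloop
endfacet
facet normal -0.558 -0.384 0.736
outer loop
vertex 1.186 -4.662 2.664
vertex 1.816 -4.825 3.057
vertex 1.11 -3.0 3.473
endloop
endfacet
facet normal -0.557 -0.383 0.736
outer loop
vertex 1.11 -3.0 3.473
vertex 1.816 -4.825 3.057
vertex 1.74 -3.163 3.865
endloop
endfacet
facet normal -0.040 0.898 0.438
outer loop
vertex 1.11 -3.0 3.473
vertex 1.74 -3.163 3.865
vertex 1.792 -2.829 3.184
endloop
endfacet
facet normal 0.041 -0.898 -0.437
outer loop
vertex 1.816 -4.825 3.057
vertex 1.868 -4.491 2.376
vertex 2.498 -4.653 2.768
endloop
endfacet
facet normal 0.440 -0.376 0.815
outer loop
vertex 1.816 -4.825 3.057
vertex 2.498 -4.653 2.768
vertex 1.74 -3.163 3.865
endloop
endfacet
facet normal 0.439 -0.377 0.815
outer loop
vertex 1.74 -3.163 3.865
vertex 2.498 -4.653 2.768
vertex 2.422 -2.991 3.577
endloop
endfacet
facet normal -0.042 0.898 0.437
outer loop
vertex 1.74 -3.163 3.865
vertex 2.422 -2.991 3.577
vertex 1.792 -2.829 3.184
endloop
endfacet
facet normal 0.538 0.652 -0.534
outer loop
vertex -1.427 3.341 1.762
vertex -1.736 3.718 1.911
vertex -1.323 3.603 2.187
endloop
endfacet
facet normal 0.694 -0.676 0.247
outer loop
vertex -1.427 3.341 1.762
vertex -1.323 3.603 2.187
vertex -2.904 2.302 3.069
endloop
endfacet
facet normal 0.538 0.653 -0.533
outer loop
vertex -1.323 3.603 2.187
vertex -1.736 3.718 1.911
vertex -1.633 3.98 2.336
endloop
endfacet
facet normal 0.466 0.033 0.884
outer loop
vertex -1.323 3.603 2.187
vertex -1.633 3.98 2.336
vertex -2.904 2.302 3.069
endloop
endfacet
facet normal 0.538 0.653 -0.533
outer loop
vertex -1.633 3.98 2.336
vertex -1.736 3.718 1.911
vertex -2.046 4.095 2.06
endloop
endfacet
facet normal -0.336 0.579 0.743
outer loop
vertex -1.633 3.98 2.336
vertex -2.046 4.095 2.06
vertex -2.904 2.302 3.069
endloop
endfacet
facet normal 0.538 0.653 -0.533
outer loop
vertex -2.046 4.095 2.06
vertex -1.736 3.718 1.911
vertex -2.149 3.833 1.635
endloop
endfacet
facet normal -0.909 0.415 -0.036
outer loop
vertex -2.046 4.095 2.06
vertex -2.149 3.833 1.635
vertex -2.904 2.302 3.069
endloop
endfacet
facet normal 0.538 0.652 -0.534
outer loop
vertex -2.149 3.833 1.635
vertex -1.736 3.718 1.911
vertex -1.84 3.456 1.486
endloop
endfacet
facet normal -0.681 -0.293 -0.671
outer loop
vertex -2.149 3.833 1.635
vertex -1.84 3.456 1.486
vertex -2.904 2.302 3.069
endloop
endfacet
facet normal 0.538 0.652 -0.534
outer loop
vertex -1.84 3.456 1.486
vertex -1.736 3.718 1.911
vertex -1.427 3.341 1.762
endloop
endfacet
facet normal 0.121 -0.839 -0.530
outer loop
vertex -1.84 3.456 1.486
vertex -1.427 3.341 1.762
vertex -2.904 2.302 3.069
endloop
endfacet

endsolid


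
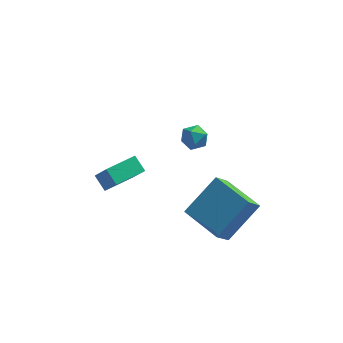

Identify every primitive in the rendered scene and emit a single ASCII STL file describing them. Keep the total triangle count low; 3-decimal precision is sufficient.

solid 
facet normal -0.390 0.444 -0.807
outer loop
vertex -3.371 -0.109 -3.412
vertex -2.162 0.877 -3.453
vertex -2.932 -0.668 -3.932
endloop
endfacet
facet normal -0.774 -0.632 0.026
outer loop
vertex -2.398 -1.277 -2.827
vertex -3.371 -0.109 -3.412
vertex -2.932 -0.668 -3.932
endloop
endfacet
facet normal -0.390 0.444 -0.806
outer loop
vertex -2.932 -0.668 -3.932
vertex -2.162 0.877 -3.453
vertex -1.724 0.318 -3.973
endloop
endfacet
facet normal 0.498 -0.635 -0.591
outer loop
vertex -1.724 0.318 -3.973
vertex -2.398 -1.277 -2.827
vertex -2.932 -0.668 -3.932
endloop
endfacet
facet normal -0.498 0.635 0.591
outer loop
vertex -3.371 -0.109 -3.412
vertex -1.628 0.268 -2.348
vertex -2.162 0.877 -3.453
endloop
endfacet
facet normal -0.775 -0.632 0.027
outer loop
vertex -2.836 -0.718 -2.307
vertex -3.371 -0.109 -3.412
vertex -2.398 -1.277 -2.827
endloop
endfacet
facet normal -0.498 0.635 0.591
outer loop
vertex -2.836 -0.718 -2.307
vertex -1.628 0.268 -2.348
vertex -3.371 -0.109 -3.412
endloop
endfacet
facet normal 0.775 0.632 -0.026
outer loop
vertex -2.162 0.877 -3.453
vertex -1.628 0.268 -2.348
vertex -1.724 0.318 -3.973
endloop
endfacet
facet normal 0.498 -0.635 -0.591
outer loop
vertex -1.189 -0.291 -2.868
vertex -2.398 -1.277 -2.827
vertex -1.724 0.318 -3.973
endloop
endfacet
facet normal 0.774 0.632 -0.026
outer loop
vertex -1.724 0.318 -3.973
vertex -1.628 0.268 -2.348
vertex -1.189 -0.291 -2.868
endloop
endfacet
facet normal 0.390 -0.445 0.806
outer loop
vertex -1.189 -0.291 -2.868
vertex -2.836 -0.718 -2.307
vertex -2.398 -1.277 -2.827
endloop
endfacet
facet normal 0.390 -0.444 0.807
outer loop
vertex -1.628 0.268 -2.348
vertex -2.836 -0.718 -2.307
vertex -1.189 -0.291 -2.868
endloop
endfacet
facet normal -0.403 -0.519 0.754
outer loop
vertex 3.156 -3.525 -1.698
vertex 1.817 -2.104 -1.435
vertex 1.831 -4.515 -3.088
endloop
endfacet
facet normal 0.679 -0.722 -0.134
outer loop
vertex 2.343 -3.856 -4.045
vertex 3.156 -3.525 -1.698
vertex 1.831 -4.515 -3.088
endloop
endfacet
facet normal -0.403 -0.519 0.754
outer loop
vertex 1.831 -4.515 -3.088
vertex 1.817 -2.104 -1.435
vertex 0.493 -3.094 -2.824
endloop
endfacet
facet normal -0.613 -0.458 -0.643
outer loop
vertex 0.493 -3.094 -2.824
vertex 2.343 -3.856 -4.045
vertex 1.831 -4.515 -3.088
endloop
endfacet
facet normal 0.613 0.458 0.644
outer loop
vertex 3.156 -3.525 -1.698
vertex 2.329 -1.445 -2.392
vertex 1.817 -2.104 -1.435
endloop
endfacet
facet normal 0.680 -0.721 -0.134
outer loop
vertex 3.667 -2.866 -2.656
vertex 3.156 -3.525 -1.698
vertex 2.343 -3.856 -4.045
endloop
endfacet
facet normal 0.614 0.458 0.643
outer loop
vertex 3.667 -2.866 -2.656
vertex 2.329 -1.445 -2.392
vertex 3.156 -3.525 -1.698
endloop
endfacet
facet normal -0.679 0.722 0.133
outer loop
vertex 1.817 -2.104 -1.435
vertex 2.329 -1.445 -2.392
vertex 0.493 -3.094 -2.824
endloop
endfacet
facet normal -0.613 -0.459 -0.643
outer loop
vertex 1.004 -2.435 -3.782
vertex 2.343 -3.856 -4.045
vertex 0.493 -3.094 -2.824
endloop
endfacet
facet normal -0.679 0.721 0.134
outer loop
vertex 0.493 -3.094 -2.824
vertex 2.329 -1.445 -2.392
vertex 1.004 -2.435 -3.782
endloop
endfacet
facet normal 0.403 0.519 -0.754
outer loop
vertex 1.004 -2.435 -3.782
vertex 3.667 -2.866 -2.656
vertex 2.343 -3.856 -4.045
endloop
endfacet
facet normal 0.403 0.519 -0.754
outer loop
vertex 2.329 -1.445 -2.392
vertex 3.667 -2.866 -2.656
vertex 1.004 -2.435 -3.782
endloop
endfacet
facet normal -0.790 -0.100 0.605
outer loop
vertex 0.435 -1.913 1.75
vertex 0.36 -2.529 1.55
vertex 0.738 -2.397 2.065
endloop
endfacet
facet normal -0.322 0.367 0.873
outer loop
vertex 0.435 -1.913 1.75
vertex 0.738 -2.397 2.065
vertex 1.052 -1.838 1.946
endloop
endfacet
facet normal -0.233 0.889 0.395
outer loop
vertex 0.435 -1.913 1.75
vertex 1.052 -1.838 1.946
vertex 0.869 -1.625 1.358
endloop
endfacet
facet normal -0.646 0.744 -0.169
outer loop
vertex 0.435 -1.913 1.75
vertex 0.869 -1.625 1.358
vertex 0.441 -2.052 1.113
endloop
endfacet
facet normal -0.990 0.133 -0.038
outer loop
vertex 0.435 -1.913 1.75
vertex 0.441 -2.052 1.113
vertex 0.36 -2.529 1.55
endloop
endfacet
facet normal 0.304 0.032 0.952
outer loop
vertex 1.052 -1.838 1.946
vertex 0.738 -2.397 2.065
vertex 1.359 -2.408 1.867
endloop
endfacet
facet normal -0.454 -0.725 0.519
outer loop
vertex 0.738 -2.397 2.065
vertex 0.36 -2.529 1.55
vertex 0.931 -2.835 1.622
endloop
endfacet
facet normal -0.779 -0.347 -0.523
outer loop
vertex 0.36 -2.529 1.55
vertex 0.441 -2.052 1.113
vertex 0.748 -2.622 1.034
endloop
endfacet
facet normal -0.222 0.643 -0.733
outer loop
vertex 0.441 -2.052 1.113
vertex 0.869 -1.625 1.358
vertex 1.062 -2.063 0.915
endloop
endfacet
facet normal 0.447 0.876 0.178
outer loop
vertex 0.869 -1.625 1.358
vertex 1.052 -1.838 1.946
vertex 1.44 -1.931 1.43
endloop
endfacet
facet normal 0.646 -0.744 0.169
outer loop
vertex 1.365 -2.547 1.23
vertex 1.359 -2.408 1.867
vertex 0.931 -2.835 1.622
endloop
endfacet
facet normal 0.233 -0.889 -0.395
outer loop
vertex 1.365 -2.547 1.23
vertex 0.931 -2.835 1.622
vertex 0.748 -2.622 1.034
endloop
endfacet
facet normal 0.322 -0.367 -0.873
outer loop
vertex 1.365 -2.547 1.23
vertex 0.748 -2.622 1.034
vertex 1.062 -2.063 0.915
endloop
endfacet
facet normal 0.790 0.100 -0.605
outer loop
vertex 1.365 -2.547 1.23
vertex 1.062 -2.063 0.915
vertex 1.44 -1.931 1.43
endloop
endfacet
facet normal 0.990 -0.133 0.038
outer loop
vertex 1.365 -2.547 1.23
vertex 1.44 -1.931 1.43
vertex 1.359 -2.408 1.867
endloop
endfacet
facet normal 0.222 -0.643 0.733
outer loop
vertex 0.931 -2.835 1.622
vertex 1.359 -2.408 1.867
vertex 0.738 -2.397 2.065
endloop
endfacet
facet normal -0.447 -0.876 -0.178
outer loop
vertex 0.748 -2.622 1.034
vertex 0.931 -2.835 1.622
vertex 0.36 -2.529 1.55
endloop
endfacet
facet normal -0.304 -0.032 -0.952
outer loop
vertex 1.062 -2.063 0.915
vertex 0.748 -2.622 1.034
vertex 0.441 -2.052 1.113
endloop
endfacet
facet normal 0.454 0.725 -0.519
outer loop
vertex 1.44 -1.931 1.43
vertex 1.062 -2.063 0.915
vertex 0.869 -1.625 1.358
endloop
endfacet
facet normal 0.779 0.347 0.523
outer loop
vertex 1.359 -2.408 1.867
vertex 1.44 -1.931 1.43
vertex 1.052 -1.838 1.946
endloop
endfacet

endsolid
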